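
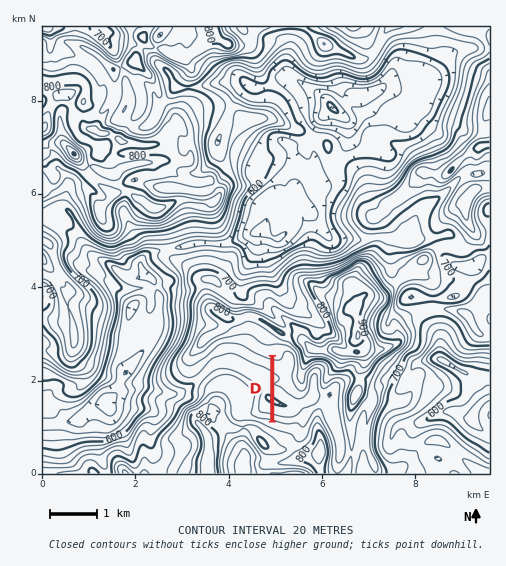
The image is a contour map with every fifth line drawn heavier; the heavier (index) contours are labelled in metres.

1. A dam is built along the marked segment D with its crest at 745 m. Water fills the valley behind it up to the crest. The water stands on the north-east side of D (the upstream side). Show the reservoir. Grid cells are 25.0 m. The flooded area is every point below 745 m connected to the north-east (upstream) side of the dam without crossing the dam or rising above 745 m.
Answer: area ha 180.7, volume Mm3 32.44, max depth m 48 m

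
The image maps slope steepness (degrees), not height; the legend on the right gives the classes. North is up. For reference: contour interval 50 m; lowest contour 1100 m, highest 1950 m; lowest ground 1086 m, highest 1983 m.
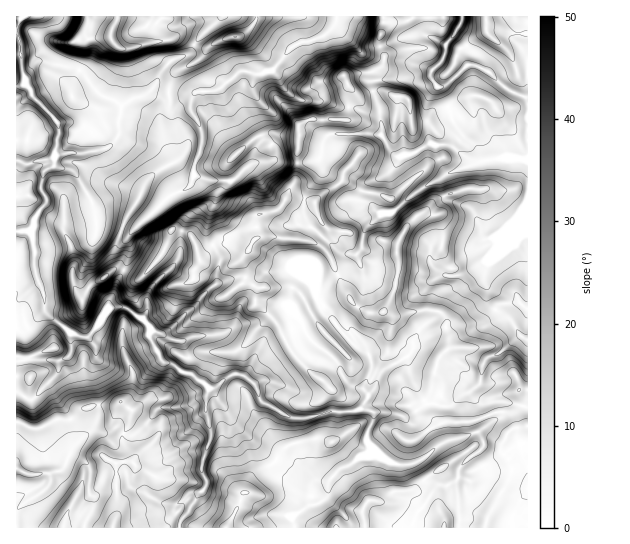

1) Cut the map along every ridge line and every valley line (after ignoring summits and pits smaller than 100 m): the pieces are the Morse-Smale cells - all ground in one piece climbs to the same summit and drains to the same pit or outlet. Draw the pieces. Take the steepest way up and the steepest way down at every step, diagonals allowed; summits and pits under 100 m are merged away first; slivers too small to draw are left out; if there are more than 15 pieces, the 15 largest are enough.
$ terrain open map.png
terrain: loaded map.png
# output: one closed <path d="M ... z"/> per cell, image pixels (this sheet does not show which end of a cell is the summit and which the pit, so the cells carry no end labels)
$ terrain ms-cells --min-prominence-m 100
<path d="M17 36l-1 491 163 1 2-9 26-34-6-19 10-27 0-10-6-18 2-17 2-5-16-14-9-4 4-14-6-16-9-1-22-9-10-14-18-10-15 0 9-26 11-22 1-13-2-7 2-5 38-37 19-8 5-4 3-9 13 4 24 1 16-14 8-4 19-3 9 3 30-2 8-6 2-12 6-8 42-2 10 2 4 5 5-3 3-4 4-22 0-13-14-7-8 0-16 5-9-8-2 30-2 2-33-1-8 2-6 5-1 10-13 0-10-3-13 2-13 8-27 22-21 2-18-7-10 3-12-36 2-8 6-12 0-14-20-1-28 13-4-4-15-5-11-11-6-10-10-7-37-7-12 12-3 0-3-31z"/><path d="M299 275l-7 12-3 11 0 8 10 15-6 5-3 10-33 17-12 24 11 9 3 11 6 7 25 13 15 2 26-8 18 1 18-3 6 4 0 8-6 13 0 7 5 9-22 15-9 3-9 9-4 6 0 11-6 7-13 4-16 10-1 6 3 6 232 1 1-187-8-6-7-12-18-14-8 10-6 4-26 4-6 9-5-21-9-4-3 8-13 11-6 11-1 10-14 12-12 5-7 7-6 15-4 5-5-5 8-21-4-16-13-8-32-34-7-16-1-9z"/><path d="M319 157l-13 6-23 0-6-3-22 3-8 4-16 14-24-1-13-4-3 9-5 4-19 8-38 37-2 5 2 7-1 13-11 22-9 26 15 0 18 10 10 14 22 9 9 1 6 16-4 14 9 4 16 13 6 0 16-13 14 1 12-23 33-17 3-10 6-5-10-15 2-15 6-14 2-2 6 2 10 11 3-7 11 0 9-6 19-8 2-2-2-11 4-5 3-18 17-17-14-11-20-4-11-17-11-9z"/><path d="M462 16l-77 0-2 15-4 8 5 16-1 10-10 7-29 5 4 9 11 10 16-5 8 0 14 7 0 13-4 22-8 6 0 3 14 17-13 16-19 8-4 8 22 5 5 3 8 9 16-15 27-14 3 16 5 5 16 5 8 6 7 14 1 8 5 6 8 0 11-8-8 18-8 9-5 16 5 31 6 4 6-5 18-1 8 5 1-210-17-6-24-21-12-6-8 0-24 22-5 0-5-5-2-9 10-11 4-8 0-8 14-19z"/><path d="M242 375l-11 0-16 13-7 2-3 21 6 18 0 10-10 27 6 19-26 34 0 9 113 0-2-11 17-12 8-1 8-6 3-4 0-11 9-12 4-3 9-3 9-8 7-1 6-6-5-9 1-11 5-9 0-8-2-2-40 0-26 8-15-2-25-13-6-7-3-11z"/><path d="M383 16l-45 0-5 11-6 6-9 6-24 6-21 26-15 4-16-4-27 20-45 2-1 14-6 12-2 8 11 35 11-2 18 7 21-2 27-22 13-8 13-2 10 3 13 0 1-10 6-5 8-2 33 1 2-2 1-31-5-10 29-5 10-7 1-10-5-16 5-13z"/><path d="M221 16l-199 0-6 3 0 16 4 7 3 31 3 0 12-12 37 7 10 7 6 10 11 11 9 3 11 6 13-8 11-2 9-9 12-21 7-6 15-4 10-17z"/><path d="M398 208l-8 5-8 0-17 16-4 20-4 5 2 11-2 2-19 8-9 6-11 0-2 4 0 10 7 16 32 34 10 4 6 9 1 11-8 17 0 4 5 5 4-5 6-15 7-7 12-5 14-12 1-10 6-11 13-11 3-8-9-2-25 7-7 0-10-5 11-21 4-20-2-27 11-18 0-6z"/><path d="M441 179l-27 14-15 14 9 12 0 6-11 18 2 27-4 20-11 20 6 5 11 1 25-7 8 2 3-16 6-8 0-9 2-2 12 0 8-3 21-12 11-12 7-15-1-2-9 7-8 0-5-6-1-8-7-14-8-6-16-5-5-5z"/><path d="M337 16l-80 0-4 9-10 10-5 2-9 0-16 7-6 5-6 10-22 10-7 9-3 15 25 0 21-2 27-20 15 4 16-4 21-26 24-6 9-6 6-6z"/><path d="M527 16l-64 0-8 18-10 12 0 8-4 8-10 11 2 9 5 5 5 0 24-22 8 0 12 6 24 21 16 5z"/><path d="M487 260l-22 13-8 3-12 0-2 2 0 9-6 8-2 15 9 5 5 21 6-9 26-4 14-12-7-9 0-12-4-9z"/><path d="M371 133l-42 2-6 8-3 14 1 9 4 7 11 9 11 17 14 2 0-10-12-8-8-2 3-10 8-6 7-12 25-12-3-6z"/><path d="M255 16l-33 0-23 22-10 17-15 4-7 6-12 21-6 5 20 2 3-15 7-9 22-10 6-10 6-5 16-7 9 0 5-2 13-14z"/><path d="M385 140l-10 7-16 6-7 12-8 6-3 10 21 10 5-8 19-8 10-10 3-7-8-7z"/>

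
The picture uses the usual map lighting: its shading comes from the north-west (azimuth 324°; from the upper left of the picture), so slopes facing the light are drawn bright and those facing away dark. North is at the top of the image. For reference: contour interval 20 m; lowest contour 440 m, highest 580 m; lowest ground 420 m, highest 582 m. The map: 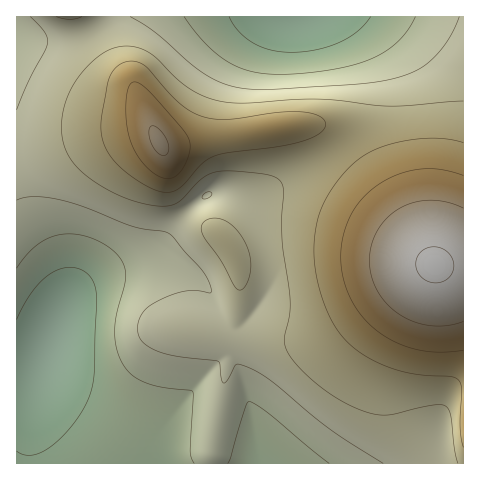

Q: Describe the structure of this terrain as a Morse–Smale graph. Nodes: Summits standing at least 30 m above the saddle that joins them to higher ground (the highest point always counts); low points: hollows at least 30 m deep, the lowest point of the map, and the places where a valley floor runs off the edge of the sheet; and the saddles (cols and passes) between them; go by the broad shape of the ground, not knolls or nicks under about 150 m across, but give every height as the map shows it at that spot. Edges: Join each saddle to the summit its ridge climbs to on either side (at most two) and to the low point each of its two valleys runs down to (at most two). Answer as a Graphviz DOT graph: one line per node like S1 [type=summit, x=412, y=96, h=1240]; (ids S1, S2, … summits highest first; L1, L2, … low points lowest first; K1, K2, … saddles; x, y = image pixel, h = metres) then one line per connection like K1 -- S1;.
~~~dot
graph terrain {
  S1 [type=summit, x=434, y=265, h=582];
  S2 [type=summit, x=159, y=141, h=563];
  L1 [type=low, x=53, y=344, h=420];
  L2 [type=low, x=306, y=19, h=427];
  K1 [type=saddle, x=346, y=141, h=514];
  K2 [type=saddle, x=88, y=34, h=490];
  K1 -- S1;
  K1 -- S2;
  K1 -- L1;
  K1 -- L2;
  K2 -- S2;
  K2 -- L1;
  K2 -- L2;
}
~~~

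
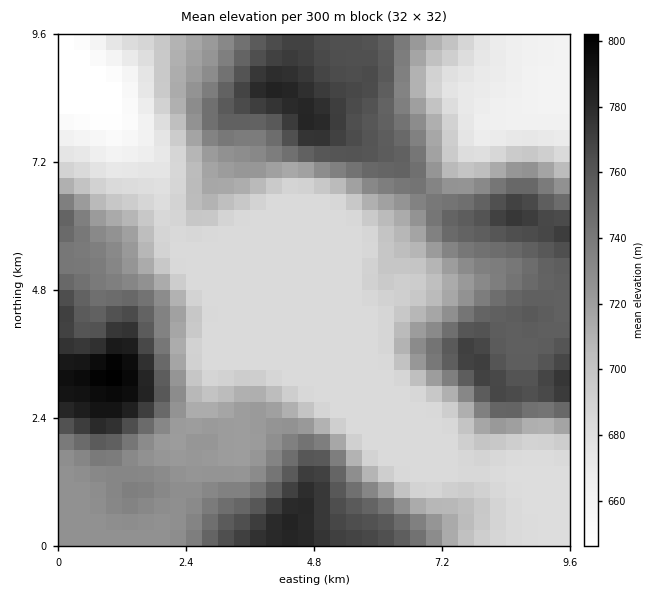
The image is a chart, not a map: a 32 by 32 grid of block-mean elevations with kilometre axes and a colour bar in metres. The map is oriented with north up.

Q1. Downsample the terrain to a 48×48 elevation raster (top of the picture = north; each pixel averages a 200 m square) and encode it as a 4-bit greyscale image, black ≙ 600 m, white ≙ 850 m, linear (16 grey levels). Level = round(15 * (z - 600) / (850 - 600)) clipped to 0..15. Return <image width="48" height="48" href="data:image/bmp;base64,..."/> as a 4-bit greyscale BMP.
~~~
<image width="48" height="48" href="data:image/bmp;base64,Qk32BAAAAAAAAHYAAAAoAAAAMAAAADAAAAABAAQAAAAAAIAEAAATCwAAEwsAABAAAAAAAAAAAAAAABEREQAiIiIAMzMzAERERABVVVUAZmZmAHd3dwCIiIgAmZmZAKqqqgC7u7sAzMzMAN3d3QDu7u4A////AIiIiIiIiImaqru7u7qqqqqZiHZmVVVVVYiIiIiIiImaqqu7u7qqqqqZiHdmVVVVVYiIiIiIiIiZqqu7u6qqqpmYh3dmZVVVVYiIiIiIiIiZmaq7u7qqmZiHd3ZmZVVVVYiIiIiIiIiImZmqu7qpmYd2ZmZmVVVVVYiIiIiIiIiIiImaq7qZiHZlVVVlVVVVVYiIiIiIiHiIiIiZqqqYd2VVVVVVVVVVVYiIiIiIh3d3d3iJqqmHZlVVVVVVVVVVVYiImIiHd3d3d3iJmqmHZVVVVVVVVVVVVYiZmYiHd3d3d3eImZh2VVVVVVVmZlVVVZmqqpmId3d3d3eIiIdlVVVVVVVmdmZmZqq7u6qYh3d3d3d3d2ZVVVVVVVVniId3d7u7u7uph3d3d3d3dlVVVVVVVVZ4mZmIibu8zMu6l3Znd3d2ZVVVVVVVVWd5mqqZqszMzMu6l2ZmZ3ZmVVVVVVVVZneJqqqqq8zMzMy6l2ZVZmZVVVVVVVVWd4maqqqqq8zMzMu6h2VVVVVVVVVVVVVneJmqqpmqqru8zMuph2VVVVVVVVVVVVVniZqqqpmZqru7u7uphmVVVVVVVVVVVVZ4iZqqqZmZqqqqq7qYh2VVVVVVVVVVVVZ4iJqqqZmZmaqaqrqYh2VVVVVVVVVVVVZneImqqZmZmaqZqqqYh2VVVVVVVVVVVVZmd4iZmZmpmaqZmamYh2VVVVVVVVVVVVVmZ3iJmZmZmamZmZmIdlVVVVVVVVVVVVVmZneIiZmZmZmYiIiHZlVVVVVVVVVVVmZWZnd4iJmZmZmIiId2ZVVVVVVVVVVVVmZmZneIiImZmYiIiId2VVVVVVVVVVVVVWZmZ3iIiImZmYiIiHdmVVVVVVVVVVVVVWZmd4iJmZmZqpmIiHdlVVVVVVVVVVVVVWZneImZmZmqqpmIh3dlVVVVVVVVVVVVVWZ3iJmZqqqqqpmId3ZlVWZlVVVVVVVVVmZ3iZmaqqqqqpiHdmZVVWZmZVVVVVVVZnd4iZmZqqqqqYh2ZmVVVWd2ZmVVVVVWZ3eIiIiZmqqpmXdmVVVVVWd3d2ZVVVZneIiJiIiIiZmZiGZVVVVVVWd3d3dmZnd4iZmZiHd3eIiId1VVREREVWd3d4d3eIiZmZmZh2ZmZ3d3ZlVEREREVWd3iIiImZmaqpmZh2VVVmZmVUREM0REVneIiIiZqqqqqpmZh2VURVVVVEQzMzNEVniJmImaq7qqqpmYh2VERERERDMzMzNFVniZmZmau7uqqpmYd2VERERERDMzMzNFZ4iZqqqqu7uqqpmIdlVERERERDMzMzRFZ4iZqqu7u7qqqpmHZlRERERERDMzMzRVZ3iZqru7u6qqqpmHZVRERERERDMzMzRWZ3iJmru7uqqqqqmHZVRERERERDMzMzRWZ3eImqu7uqqqqqmHZVVERERERDMzNERWZ3eImaqqqqqqqqmHZlVURERERDMzRFVWZ3d4iZqqqqqqqpmHdmVVRERERDM0RVVWZ3d4iZqqqqqqqpmId2ZVRERERA=="/>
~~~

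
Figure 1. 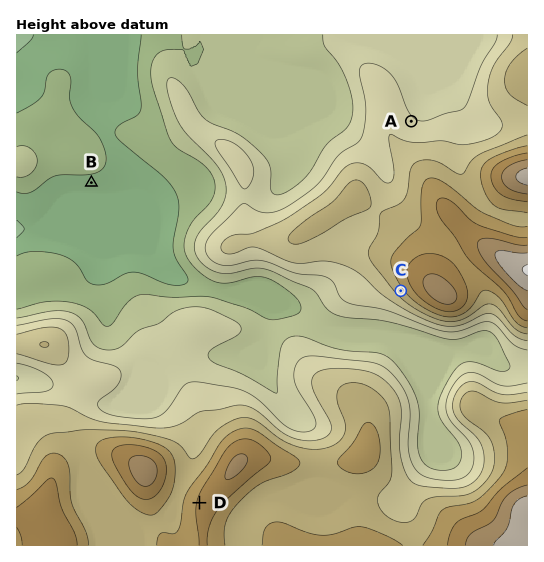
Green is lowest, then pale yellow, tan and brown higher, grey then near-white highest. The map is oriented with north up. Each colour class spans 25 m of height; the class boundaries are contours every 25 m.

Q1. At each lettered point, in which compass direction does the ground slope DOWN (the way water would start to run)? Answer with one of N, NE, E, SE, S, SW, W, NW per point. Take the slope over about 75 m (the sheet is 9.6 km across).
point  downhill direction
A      NE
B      S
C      SW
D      W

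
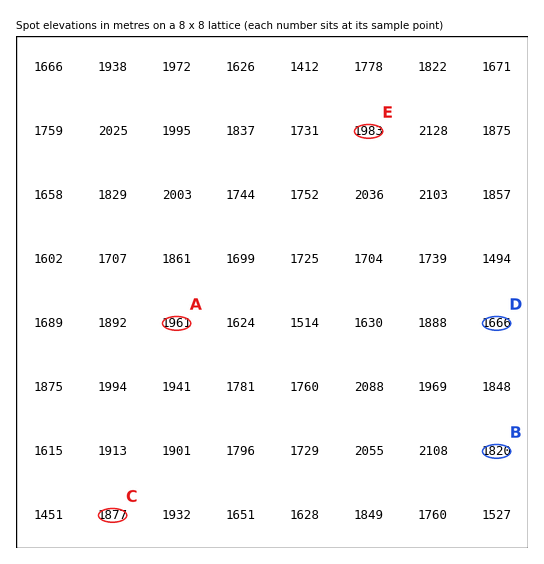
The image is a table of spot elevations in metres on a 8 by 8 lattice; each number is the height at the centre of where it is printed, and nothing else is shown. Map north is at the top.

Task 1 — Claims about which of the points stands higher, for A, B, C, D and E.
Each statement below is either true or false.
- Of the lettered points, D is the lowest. true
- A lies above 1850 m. true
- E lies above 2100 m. false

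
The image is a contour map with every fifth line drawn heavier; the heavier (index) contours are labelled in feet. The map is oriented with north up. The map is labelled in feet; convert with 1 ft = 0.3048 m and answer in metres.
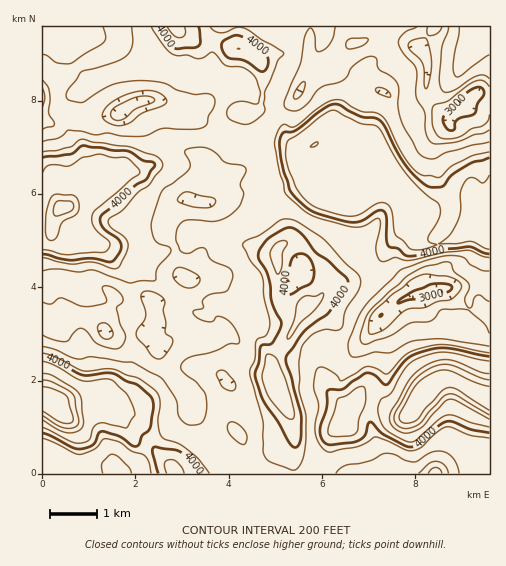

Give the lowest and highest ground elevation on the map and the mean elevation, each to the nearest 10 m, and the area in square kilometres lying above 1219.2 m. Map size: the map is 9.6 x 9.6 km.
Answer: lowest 900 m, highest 1500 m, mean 1150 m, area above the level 26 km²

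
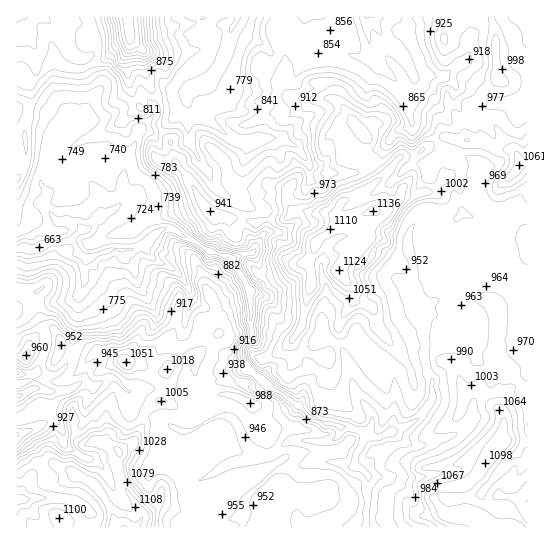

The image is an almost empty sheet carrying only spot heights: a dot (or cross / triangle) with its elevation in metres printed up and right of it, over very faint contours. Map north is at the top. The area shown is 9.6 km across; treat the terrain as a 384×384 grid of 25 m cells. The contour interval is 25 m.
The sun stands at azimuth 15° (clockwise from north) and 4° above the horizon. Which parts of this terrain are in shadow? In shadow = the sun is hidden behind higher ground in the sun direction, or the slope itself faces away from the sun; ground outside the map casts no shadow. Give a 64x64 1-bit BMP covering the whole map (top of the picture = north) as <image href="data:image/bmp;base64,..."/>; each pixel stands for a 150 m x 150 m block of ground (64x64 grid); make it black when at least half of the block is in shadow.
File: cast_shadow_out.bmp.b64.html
<image width="64" height="64" href="data:image/bmp;base64,Qk0+AgAAAAAAAD4AAAAoAAAAQAAAAEAAAAABAAEAAAAAAAACAAATCwAAEwsAAAIAAAAAAAAA////AAAAAAAM4AAAAI//wAHwMAAAAPgBA+AAAAAAOB//5AAAAAAxnP/MAAAAAGPgj4gAAAAAYGCfGAAAAB/4MDh6AABAH88YAP8AAAfYABwB+wADAGAADANgAAf+EHAAwgAAAn+/jgDmAGAcA//DAH4AeDgf/+EwAAB4fD/f4DAADGB4/h/4AMgeACH8P5gA/3/gB/59mAD7/+AH/nkcAPz/oA//+xwA7GwAD+//HAAAIAAs//8QAAAAAHJ//gAACAAAf5/8AAAIAAAH3/wAAAAAAAf/+AAAAAAAB//4AACAAAEP//AAIIgAAw//wAAAEAAHD//AAAABgAYf89gAAAODHD/zvAAAA8f8//5+AAMH5/3/hz4AA/////8PH8AQ/////+MPwBD/5//v4YfiGAfz/+/k//ocD/P/wP4/+BwP+/8D0AH8Hh///gfAAPweM//8MIAAOB6b//xjAAQGHwP/+IAOAgJnA//5wA/hAPED/8HAD/Dx/Bn/g4AfAD/8H/8jDv0YB+Af/wI//BIGAD//wH/4gwAAv/+AZ/gBAAC//8ABPgAAAP//wA/vAAQQ///AAeIAMBz//+AOAAA4HJ//8A4IADkYH//4DgAAPgAMf/wAAAA+IAD/5gAAAH8wAf8AAYAAf/AAvgADAAE8YAA8AAMAAhAABDwPAAAAYAAEeACgAABgAA=="/>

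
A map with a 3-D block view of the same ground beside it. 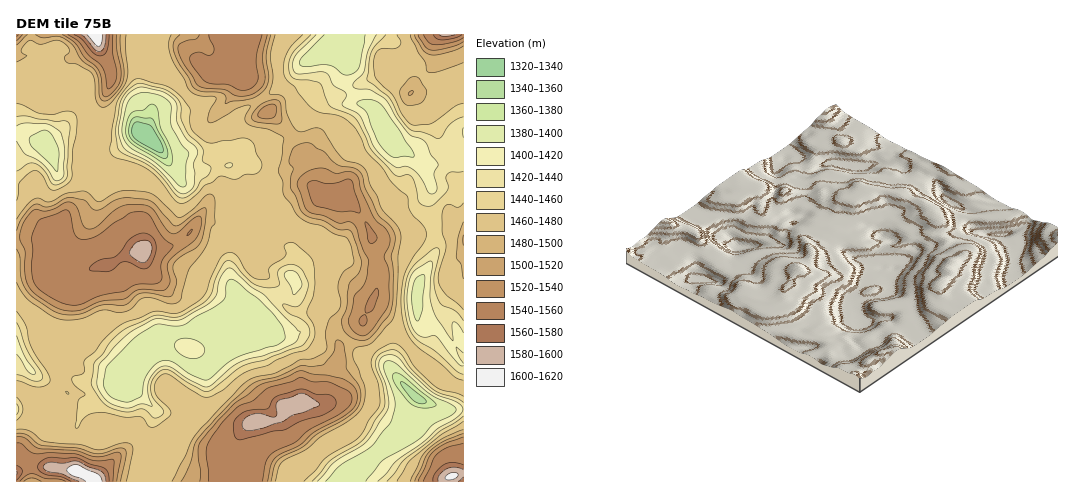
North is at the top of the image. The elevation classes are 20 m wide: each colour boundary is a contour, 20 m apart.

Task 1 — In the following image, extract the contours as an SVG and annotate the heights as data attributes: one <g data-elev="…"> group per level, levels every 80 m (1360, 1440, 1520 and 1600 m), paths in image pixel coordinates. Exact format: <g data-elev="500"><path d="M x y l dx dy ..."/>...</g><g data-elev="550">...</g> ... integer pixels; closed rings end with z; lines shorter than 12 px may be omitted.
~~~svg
<g data-elev="1360"><path d="M419 403l-8-5-9-11-2-5 5 1 21 18-1 2z"/><path d="M164 158l-25-13-8-7-2-9 1-7 3-4 5-1 13 1 2 2 14 29 0 8z"/></g><g data-elev="1440"><path d="M312 481l18-21 33-20 20-31 2-7-2-15-8-22 2-7 5-5 9-3 6 1 5 4 10 15 20 19 8 4 16 5 7 4"/><path d="M153 418l-10-9-17 3-16-4-8-7-10-14-1-5 3-18 9-10 10-15 13-10 26-13 6-1 21 2 24-14 8-8 6-20 6-11 4-3 3 0 4 2 18 20 14 5 8-1 5-2-1-12 1-4 4-2 9-3 9 5 7 15-4 15-4 6-3 2-12-3-2 1 5 8 13 6 7 7 2 8-6 10-39 16-22 6-35 25-5 0-13-7-20-13-4-2-5 1-8 9-2 10 2 8 10 12 1 4-5 4z"/><path d="M463 416l-8 6-15 9-34 27-19 23"/><path d="M463 374l-7-3-22-21-17-10-7-9-3-11-3-23 4-22 8-11 19-16 3 0 2 4-6 26 3 18 4 8 14 7 8 10"/><path d="M17 322l9 26 15 24 2 6-3 3-5 0-18-6"/><path d="M181 198l-6-4-12-16-10-9-10-7-20-8-5-6-2-18 4-28 6-10 11-8 6 0 21 5 14 10 3 7 0 14 5 10 3 5 13 13 1 3-1 10 9 7-2 7-8 5-6 11-8 6z"/><path d="M463 171l-11 1-5 2-1 4 2 7 0 5-14 14-7 2-7-2-2-4-2-13-4-10-4-2-9 1-6-2-22-25-15-30-7-5-19-8-10-23-11-3-12-1-6-4-2-10 2-9 4-7 16-14"/><path d="M227 168l-2-2 1-2 4-1 3 1-3 4z"/><path d="M17 117l10-1 29 6 10-1 3 2 1 5-3 37 0 11-3 6-7 3-4-1-10-14-9-7-6 1-11 7"/><path d="M386 35l-11 11-4 6-4 28 22 17 9 18 9 12 5 4 11 1 16 7 3-3 9-13 12-6"/></g><g data-elev="1520"><path d="M24 481l8-3 10 3"/><path d="M117 481l4-23 0-3-2-2-22 4-22-7-34-1-6-3-10-8-8-1"/><path d="M268 481l3-16 5-8 24-12 14-13 26-14 13-9 3-6 1-7-1-6-5-6-10-6-14-3-14-1-12-3-18 7-25 8-25 18-33 38-2 8 3 21-1 10"/><path d="M463 437l-18 7-12 8-5 6-10 23"/><path d="M361 336l6-1 5-5 14-21 2-5 1-31-5-17 5-11 1-9-5-8-8-6-4-5-12-26-2-12-3-4-7-4-14 2-12-5-10 1-11 6-5 8 9 25 5 5 14 3 14 7 9-1 5 1 4 5 6 21 5 11-2 20-3 7-9 9-6 24 4 10z"/><path d="M71 311l11-1 20-9 22-2 15-9 22 1 5-2 4-7-3-14 1-6 7-7 21-17 5-11 0-10-2-1-4 1-16 15-6 2-7-5-13-20-8-4-16 0-9 2-8 5-14 14-8 3-3 0-3-3-7-18-6-6-5 0-18 9-12-2-3 2-9 11-4 13 0 6 5 11 0 19 2 12 7 10 16 11 11 5z"/><path d="M263 119l7 0 4-2 3-7-1-5-7 0-9 5-2 6z"/><path d="M62 35l13 8 10 15 12 10 4 10 1 16 3 3 4-2 6-6 6-10 0-11-4-21 0-12"/><path d="M199 35l-4 4-14 4-3 4 4 14 14 23 6 3 22 3 11 5 7 1 13-3 6-5 3-4 1-7-2-21 4-21"/><path d="M418 35l7 11 7 4 20-3 11-5"/></g><g data-elev="1600"><path d="M102 481l-4-7-20-9-5 0-6 4 0 2 3 3 16 7"/><path d="M445 479l9 0 3-2 1-3-3-2-4 1-5 3z"/><path d="M87 35l11 11 4-3 0-8"/></g>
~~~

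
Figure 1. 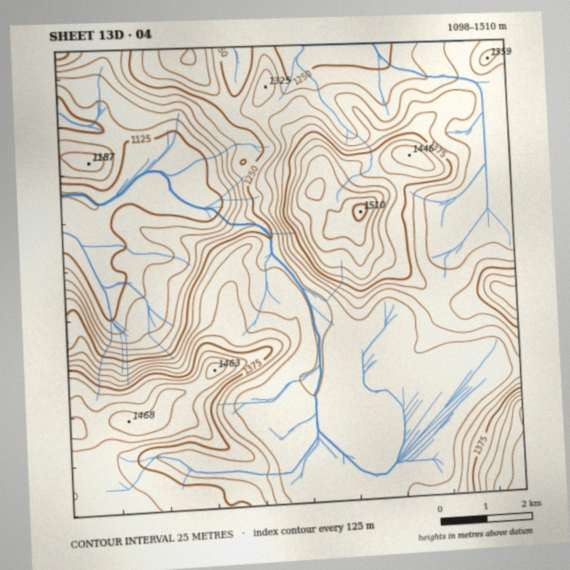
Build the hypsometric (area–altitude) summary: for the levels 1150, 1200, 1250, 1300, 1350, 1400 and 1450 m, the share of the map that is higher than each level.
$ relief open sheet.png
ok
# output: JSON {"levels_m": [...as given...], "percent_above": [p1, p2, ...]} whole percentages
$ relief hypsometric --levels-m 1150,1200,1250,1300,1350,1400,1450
{"levels_m": [1150, 1200, 1250, 1300, 1350, 1400, 1450], "percent_above": [89, 83, 77, 48, 26, 15, 4]}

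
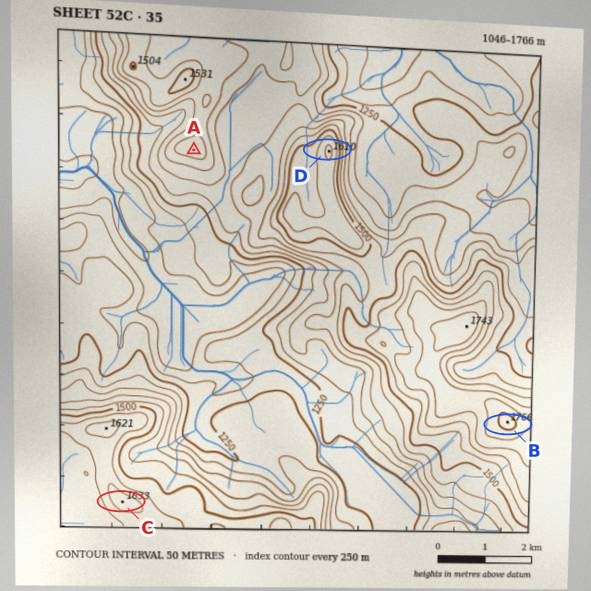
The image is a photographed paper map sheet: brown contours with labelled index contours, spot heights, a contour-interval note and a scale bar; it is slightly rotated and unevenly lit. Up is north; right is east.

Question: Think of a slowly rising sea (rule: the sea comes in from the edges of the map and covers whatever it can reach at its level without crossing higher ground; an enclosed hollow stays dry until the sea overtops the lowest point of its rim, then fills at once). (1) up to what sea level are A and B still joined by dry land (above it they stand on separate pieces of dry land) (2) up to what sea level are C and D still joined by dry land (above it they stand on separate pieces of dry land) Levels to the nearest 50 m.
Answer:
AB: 1350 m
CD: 1250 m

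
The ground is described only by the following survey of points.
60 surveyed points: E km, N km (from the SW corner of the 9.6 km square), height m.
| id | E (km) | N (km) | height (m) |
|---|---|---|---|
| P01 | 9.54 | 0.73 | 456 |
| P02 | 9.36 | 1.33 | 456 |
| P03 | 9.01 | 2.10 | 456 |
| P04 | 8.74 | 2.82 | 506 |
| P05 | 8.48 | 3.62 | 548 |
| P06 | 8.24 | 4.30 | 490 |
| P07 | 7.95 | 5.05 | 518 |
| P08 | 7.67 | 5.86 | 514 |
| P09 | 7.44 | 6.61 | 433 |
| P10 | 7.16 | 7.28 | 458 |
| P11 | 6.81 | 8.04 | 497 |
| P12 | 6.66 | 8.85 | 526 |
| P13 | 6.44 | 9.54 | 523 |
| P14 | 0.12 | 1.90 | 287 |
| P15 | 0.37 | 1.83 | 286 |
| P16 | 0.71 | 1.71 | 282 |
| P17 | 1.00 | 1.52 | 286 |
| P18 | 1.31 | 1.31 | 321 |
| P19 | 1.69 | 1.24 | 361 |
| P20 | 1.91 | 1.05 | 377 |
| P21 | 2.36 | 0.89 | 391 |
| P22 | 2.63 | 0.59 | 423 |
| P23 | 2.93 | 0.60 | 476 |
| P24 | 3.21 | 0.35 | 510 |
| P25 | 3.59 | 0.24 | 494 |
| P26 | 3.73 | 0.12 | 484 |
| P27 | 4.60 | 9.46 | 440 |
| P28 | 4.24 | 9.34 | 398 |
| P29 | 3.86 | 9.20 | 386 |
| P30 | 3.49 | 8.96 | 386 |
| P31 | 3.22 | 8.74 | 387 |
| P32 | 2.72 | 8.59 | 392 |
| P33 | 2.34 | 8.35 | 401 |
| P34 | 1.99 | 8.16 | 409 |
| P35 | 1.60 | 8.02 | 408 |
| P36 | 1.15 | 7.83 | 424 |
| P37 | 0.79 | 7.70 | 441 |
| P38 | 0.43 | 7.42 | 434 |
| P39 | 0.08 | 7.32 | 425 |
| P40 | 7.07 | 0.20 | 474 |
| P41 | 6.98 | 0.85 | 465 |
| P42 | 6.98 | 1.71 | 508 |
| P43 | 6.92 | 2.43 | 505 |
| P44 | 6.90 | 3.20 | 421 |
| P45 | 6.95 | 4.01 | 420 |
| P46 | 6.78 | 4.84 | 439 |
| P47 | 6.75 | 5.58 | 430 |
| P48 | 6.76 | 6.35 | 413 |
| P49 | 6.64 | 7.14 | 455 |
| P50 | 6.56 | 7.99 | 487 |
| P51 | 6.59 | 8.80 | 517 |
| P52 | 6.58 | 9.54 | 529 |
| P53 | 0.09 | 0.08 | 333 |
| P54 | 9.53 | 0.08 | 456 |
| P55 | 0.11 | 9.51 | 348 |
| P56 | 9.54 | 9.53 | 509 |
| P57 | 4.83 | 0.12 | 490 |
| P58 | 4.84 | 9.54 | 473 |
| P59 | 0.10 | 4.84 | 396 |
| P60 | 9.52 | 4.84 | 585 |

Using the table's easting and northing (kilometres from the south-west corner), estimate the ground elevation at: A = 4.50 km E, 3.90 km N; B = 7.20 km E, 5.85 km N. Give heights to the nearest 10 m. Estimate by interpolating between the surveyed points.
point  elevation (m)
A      430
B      440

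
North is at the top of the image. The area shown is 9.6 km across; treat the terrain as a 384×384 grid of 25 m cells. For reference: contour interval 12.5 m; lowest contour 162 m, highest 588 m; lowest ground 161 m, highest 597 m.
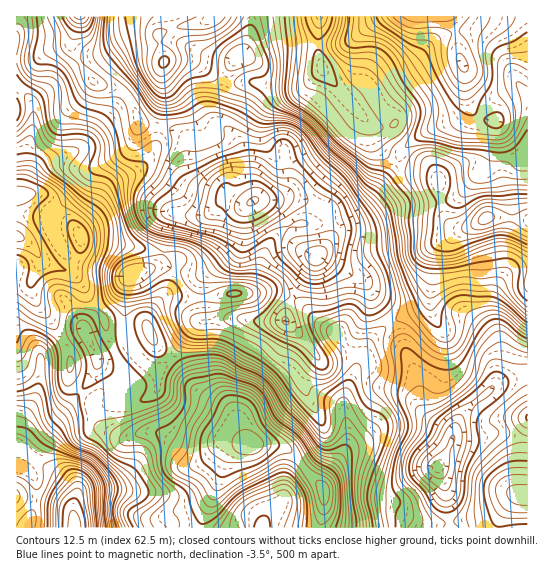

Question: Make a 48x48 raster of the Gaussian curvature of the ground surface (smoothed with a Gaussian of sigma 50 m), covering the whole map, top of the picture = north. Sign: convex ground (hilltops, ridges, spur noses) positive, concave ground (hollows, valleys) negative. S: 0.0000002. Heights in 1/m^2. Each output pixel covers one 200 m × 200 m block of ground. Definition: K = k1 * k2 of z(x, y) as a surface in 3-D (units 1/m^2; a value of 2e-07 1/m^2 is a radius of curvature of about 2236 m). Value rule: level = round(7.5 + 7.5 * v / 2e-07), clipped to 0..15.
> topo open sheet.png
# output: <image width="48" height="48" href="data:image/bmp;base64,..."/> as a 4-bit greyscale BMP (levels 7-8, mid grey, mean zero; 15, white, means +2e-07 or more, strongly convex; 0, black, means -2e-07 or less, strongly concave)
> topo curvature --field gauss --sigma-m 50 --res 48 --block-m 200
<image width="48" height="48" href="data:image/bmp;base64,Qk32BAAAAAAAAHYAAAAoAAAAMAAAADAAAAABAAQAAAAAAIAEAAATCwAAEwsAABAAAAAAAAAAAAAAABEREQAiIiIAMzMzAERERABVVVUAZmZmAHd3dwCIiIgAmZmZAKqqqgC7u7sAzMzMAN3d3QDu7u4A////AIuYicl6qZh4dFV3d3d1NWeHd3h1NXdmeIp4y4a/+Yh3dmaqh3iFimaHiIdlM2d3iIAI6VV4aIdnd6esp47XzXiah6l62VaJmJR2i/wQJ5dXh5hYh7/D/5iJdHlmqniqmGimf/0QV3aIZohmd5xiv1Z3Y1mYd4mqmHhlTvpDV2jth3d3iGMARQR3do39p4eIiHdSB5R5aIeIZ4d4mEIQYgV4d5vJd3d3d4dTDJCOmHVoeJd62jjnxjiIh4iFWGZ3d4hmLvVZl2Z4eZh4qVvX/Eh3iGZ3rXZ5VHd4V5hmeJh3eHd2Q1h260Z3q2Vny3mId3Z4h2Z3d4dneHiIhHd3qGd3umVFp0h1aneFZJiIh4llZ4qs+YiZeah3d4ZohjZ3d3aHo2iId462hmu+6XioSMiXSId4mGeYd5Y451d3iHdd5nd5qFeUJnV3Z3d4iZaZZocny1dniHg4l4dnZTV0vTNol3iHeJZ4d2fZnXl3d2czeImIVneY/TZ5l3h2ZWh3d3v3Omh2h4gQWJd5Z3iFp0eIeId3h3mHdnjQB3dnh6pUmVRoiGcjenaHaJh6yoiJdDRkSviYebh661Z3Zb9Wn8ZnVniIqXechVeJetXVK/iKyVWIIf+HWblnVVeGd1acmHmHQ2BiCqN4h3WIVqdHeIl5dVd2mVZ3eXhrtpIFaDJ2VmjMy0AXeHd6l2eGiodjeohrtppv6nind2j+uXM2Z3Z6l3eHd3hjaodle3WP+4ZGhzN3Z4h4hlaamHVGd3h2eJaGdjNf+odXdmbJNXeN90V4h2RGZnd4qIWHhWhTVkOOyIeqZWiN+3d2Vo3ruXeJuHZ4iOlkRTBux2Znd2mIp3iHZ3vrqGibuJiHevh2EVd3d1d3eER4dXh4mHZ4hTiGV3eHeraISe+kbIaYiGWZdXl4mJd4dU/AJ2eIZ4eYff+1WZWbmXZ3iYh3hXh4dm/0R4iGRnd2a7qHh4Z7y3Vme8hndmhTaFild5u6h4d1R4dnh5hoy1WGaJhmh3d4dUZ4d5iIeKiGNYd4Zqt2iHeXd4hmd3arl5qGeHZZmJZnVYh3douXeKd3d6loQ2eKp5p3iWVmZ3VZl3d3iHd3dXVWVYaKVFjalUZnZ3VlWcp4mHh2eHh2dIyWRpiZeEG6dnhkNWlWecp3iIh3iIhmZP/7esmIdyBmioeLZmh8l4ZniWN4d4h3U7/6WJiIe8epiIeftmFtlnZniiBmaKmIdhZyNneIeddnd3eMlWeIdnd4ZyaGeah3dwSUd3iId6dnZmd4dStmdnl1eX63iHeHZB73iHd4d3d4dmdmdwZZl7yGqayHZ1Npc0q3hneIh3h3eZdXl1uJhoiHV+6XWGNZdoeIqHeIh4h3isp4qI+GZFd3V7/1WHmpi5d4uVWIiHd3mqh4h3t1l2RXV2inhlnNqHd3ZpiJmGZ3mYd4d4d3hUFpd3RHpliId3d0Ast4mGaHZ3Z3d4dpMBGZd7pleZhlZ3d3iHdkeIiHRXd3h1d3WJV4d2d3d5l1Z3eJunZ1eZh3ZneHdw=="/>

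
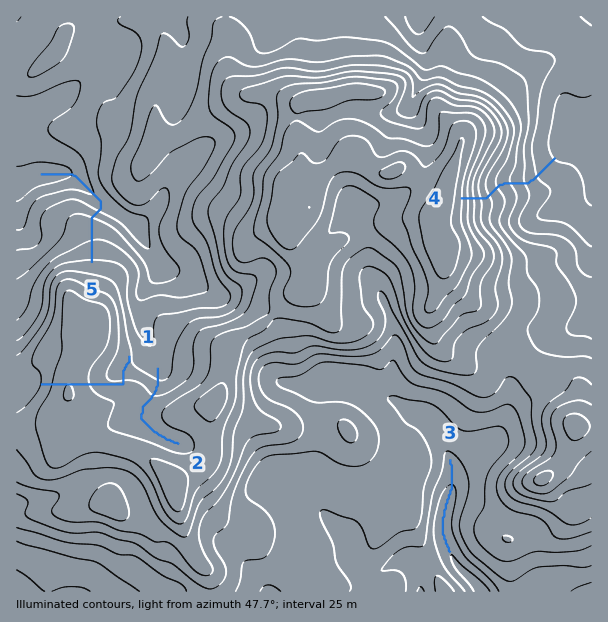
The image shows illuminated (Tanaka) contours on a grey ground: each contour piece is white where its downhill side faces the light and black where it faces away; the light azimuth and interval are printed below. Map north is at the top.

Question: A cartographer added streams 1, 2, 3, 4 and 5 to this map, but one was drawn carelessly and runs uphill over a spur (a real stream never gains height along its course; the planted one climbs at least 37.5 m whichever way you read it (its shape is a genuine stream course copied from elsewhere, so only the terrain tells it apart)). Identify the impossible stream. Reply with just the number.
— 1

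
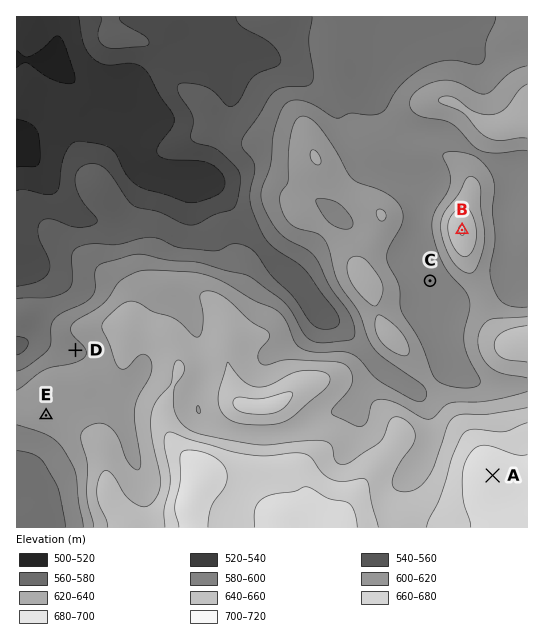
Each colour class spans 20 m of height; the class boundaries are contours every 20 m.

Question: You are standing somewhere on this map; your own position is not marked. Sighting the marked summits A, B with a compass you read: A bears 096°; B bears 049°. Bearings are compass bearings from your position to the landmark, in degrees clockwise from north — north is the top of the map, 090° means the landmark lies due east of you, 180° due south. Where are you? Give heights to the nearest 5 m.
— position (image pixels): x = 214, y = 446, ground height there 680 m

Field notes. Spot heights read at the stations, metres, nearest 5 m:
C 605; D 615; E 635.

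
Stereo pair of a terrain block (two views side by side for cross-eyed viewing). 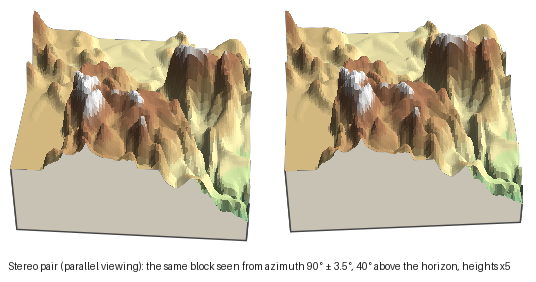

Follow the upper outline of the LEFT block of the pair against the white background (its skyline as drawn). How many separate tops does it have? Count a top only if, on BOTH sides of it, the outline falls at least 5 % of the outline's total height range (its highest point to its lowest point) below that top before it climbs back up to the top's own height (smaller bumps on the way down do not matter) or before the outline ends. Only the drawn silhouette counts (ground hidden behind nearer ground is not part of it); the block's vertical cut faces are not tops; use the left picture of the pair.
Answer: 3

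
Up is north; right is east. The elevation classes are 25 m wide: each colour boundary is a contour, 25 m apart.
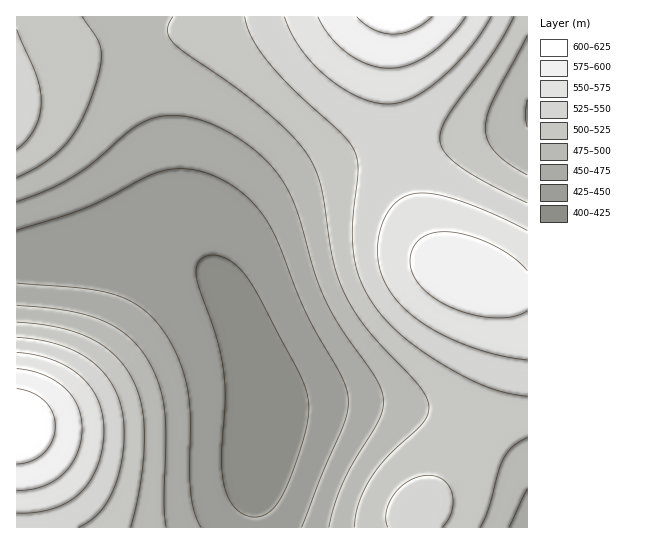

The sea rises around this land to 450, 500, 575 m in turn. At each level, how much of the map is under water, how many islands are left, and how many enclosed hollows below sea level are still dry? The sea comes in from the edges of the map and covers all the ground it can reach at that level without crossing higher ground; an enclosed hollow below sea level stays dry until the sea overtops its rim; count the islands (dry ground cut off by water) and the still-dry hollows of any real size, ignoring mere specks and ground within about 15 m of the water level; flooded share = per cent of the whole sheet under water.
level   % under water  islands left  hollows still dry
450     23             0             0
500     50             0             0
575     93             0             0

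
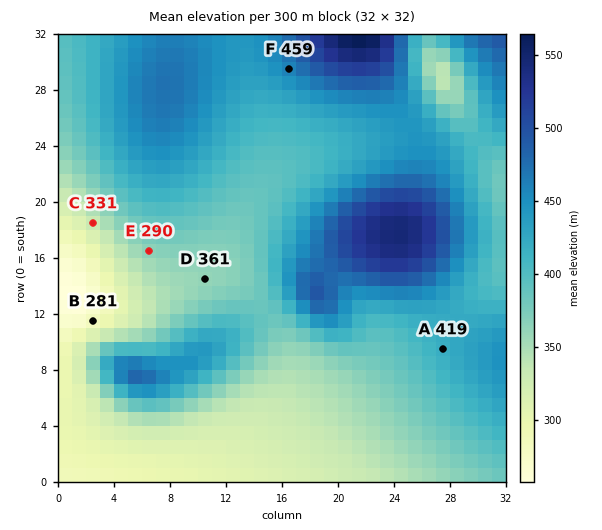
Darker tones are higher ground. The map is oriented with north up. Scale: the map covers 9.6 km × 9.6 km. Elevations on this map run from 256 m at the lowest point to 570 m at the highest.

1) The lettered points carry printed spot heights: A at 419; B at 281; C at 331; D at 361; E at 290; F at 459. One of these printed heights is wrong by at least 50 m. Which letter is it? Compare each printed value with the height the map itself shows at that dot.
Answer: E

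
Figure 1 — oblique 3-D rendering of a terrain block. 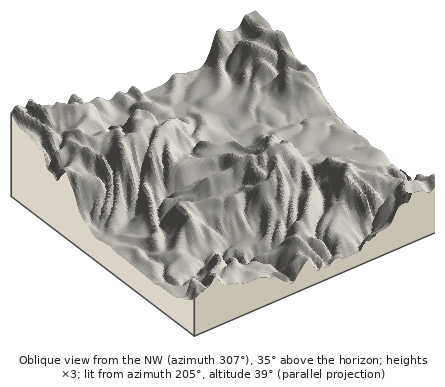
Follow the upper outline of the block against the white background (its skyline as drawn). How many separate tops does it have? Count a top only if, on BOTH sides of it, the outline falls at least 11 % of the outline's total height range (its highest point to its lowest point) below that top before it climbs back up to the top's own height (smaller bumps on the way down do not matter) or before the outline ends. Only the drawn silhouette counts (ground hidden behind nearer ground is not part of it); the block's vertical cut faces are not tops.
1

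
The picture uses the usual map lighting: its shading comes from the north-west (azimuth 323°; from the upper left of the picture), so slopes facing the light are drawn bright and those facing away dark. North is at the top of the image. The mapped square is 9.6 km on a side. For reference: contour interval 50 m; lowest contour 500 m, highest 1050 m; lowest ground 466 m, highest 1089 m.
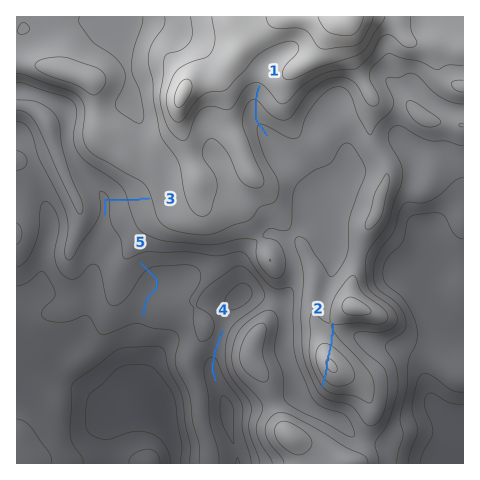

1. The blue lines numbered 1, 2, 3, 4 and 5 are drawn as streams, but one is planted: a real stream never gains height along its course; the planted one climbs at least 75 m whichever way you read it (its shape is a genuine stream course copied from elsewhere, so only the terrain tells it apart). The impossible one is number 2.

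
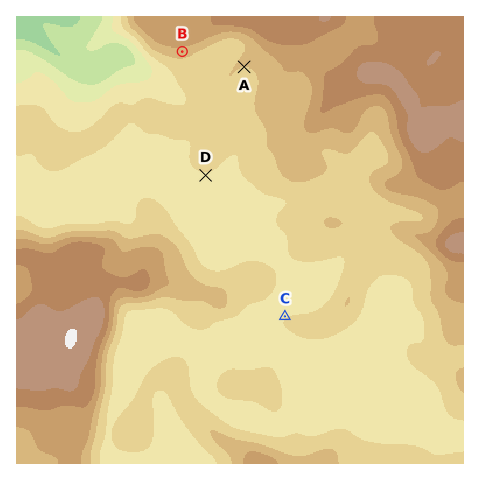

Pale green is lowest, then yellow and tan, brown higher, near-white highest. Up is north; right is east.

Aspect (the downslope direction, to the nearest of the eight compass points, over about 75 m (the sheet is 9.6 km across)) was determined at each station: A S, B S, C NW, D S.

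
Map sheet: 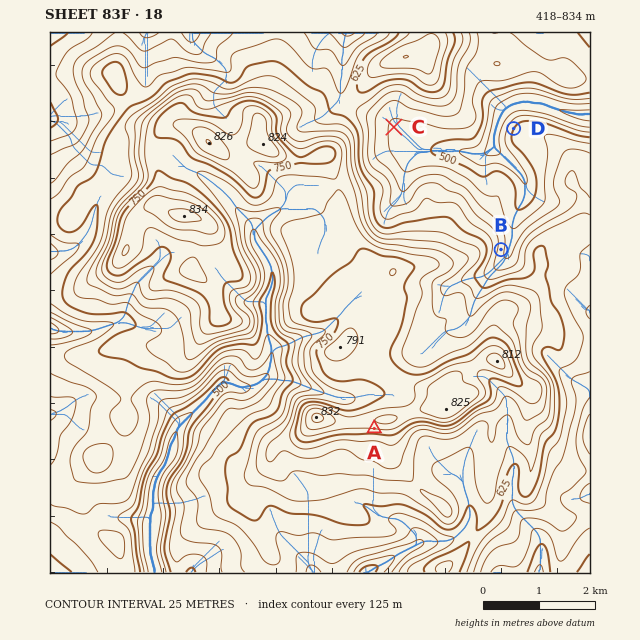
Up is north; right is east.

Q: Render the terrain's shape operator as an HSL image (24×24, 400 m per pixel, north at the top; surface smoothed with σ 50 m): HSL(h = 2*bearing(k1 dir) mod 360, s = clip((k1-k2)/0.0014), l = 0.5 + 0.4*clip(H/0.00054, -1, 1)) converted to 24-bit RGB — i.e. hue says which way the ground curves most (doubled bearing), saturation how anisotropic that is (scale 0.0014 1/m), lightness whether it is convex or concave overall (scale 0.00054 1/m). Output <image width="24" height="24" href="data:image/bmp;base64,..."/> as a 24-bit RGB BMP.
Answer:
<image width="24" height="24" href="data:image/bmp;base64,Qk32BgAAAAAAADYAAAAoAAAAGAAAABgAAAABABgAAAAAAMAGAAATCwAAEwsAAAAAAAAAAAAAdJB/cnl9j5OA2fLEEwAz9PLELWFpappnnXWbpqqNorGCZSpxqb5/zTJsBDYMA5Qhg4Po9Nfx1IqWNTxbn616EyJ02NKFc3+Fh3h/douPk7u07uzKAAMz7s7Dq36mVXNed4BgkLp2gkpnboGWmHdvlmyDo5LMXcndGSoJT2AA+nM7nUicY7F8VyZ1qMpigH9pdIpsc6BwmZQ+5rQUAA4zxc1UrnqPr36vgKycnIVljl5fgWpidqSWhrO6rVdEaCowbEKC1/TYDzV64cCndDCBNJdyh9G6kIHDqI+oknFkiYlg7+7JAAoz5bi2fJBkeZ18pYB5fkpffq6LcnidkYdue1JJlXNqW2CbleTcocdxZSeA19usUhessOqePlZybY4pmWqYuW+ahrqq38GXACkzA4qk5rzLiHGigmStzJWkXpqUhYBfcYyFl3GTgHaaib6bUIZqhGZdS1Z51MGXGSZL9Oe3NEh/i5HGYICHiryyvHaWtI5+2q+bAB4z1s5lp5GDUUWA1rawxy6+w7dPSV41ZnpBcHlDqcZRSzdTg3k4PXJix7+IYSyC1uqRPol2SKxWjmKWh3JjmXRrt7GY0qSgAB0zTNSeuYGGVYumcLKqjx7G+NPiwtP6pqH7wLL29p3vWxNg2ed9D18nWqAtSjmN1p1wYcCNSjZ7RYBBWoFOlpNdubZtjD8+vy9bADMSVttJTXOpjUd5MIyl1P3OhAACSz0ShZYzoS5XsXnrxa3p+9D6PO7vHBhP4u/BQInAjUmslXV/ZnCMc6J+p4F5nEGVxoafx9GTATIZek8OCjsSd1Yagi4BucxwaaeeapGDbcbEW5XW5KTft8toeAE6if/N0PPslRaecz5NmJXPmpLHmoClg2qFhXyqeoG48by9HyZVLp9KFKrXPFquu6vV3rGxZpaOcKhpV35BMU0sPYwt10fP29T3ruKYPSgZkytZeJKiSiQBbW0Gw78hvWbFnlVPeE973oae4YDLauWyAAdvsb8WHHEBh7wWzoSprnqbo6hoWHx/WItWLllQ1NNlyEo/dj6Qe66icH2jaaDGkrq4f6lDU14ijKVJTGlRTX9O3/XRhdnsDAAz7NXavr7jScrKjZ5WcoZuvpWMT4CBb2mvKoCUy4KIxY2fapSleZyPfkpObWO1yIa1s0VIIJyH3aDObFiUXbeL6d5i0lsdACUz2b9ShqFssoiTaXOLkGhunK9eq5piF1Qhfss7JZaZ0KW3w2ONglNanW1gVmOebEu/+9D017iEEWpMqoLJl8Wlm0+n1+/gMABadt0kf6huaodroXKPbJ+1zcDhsX7dsKHh3cQ/B0YeWRga0X5TjXmcfp2UeI0oFUcrYzCN+tvRZ0CjWn83i248ddBSWLQxLgAzmeGceo93a3p4csF8Us3bqmWXl2Z6p296som7353bAx5F5tHOomuOonRfqqTERIOnFUVp+t/RhjeAnKrVqdvp1PTuawlUEoptpL2QlXOIdHGLteiTEyIkg2NNkWVgo4lwX5ddqHZtGi9dX5xaxn2507PRkGqgvHyOD2RhUKfa99T1gsPFr798aBczlxdab9uWNoFrjZR2fpF30dqaWkCEGFBWvpd4cKV+q4WDjkNyQKCEaS9ugXEzp8pHW3qHsXyRZ1+XESQd5vophoFTbC0dTRIfm+7Dz0ReRVoxdH1Je7dLZdRmeVCzJyl+cbd2r4iUnW+Sb128yT66OC1uubqZnLGHb4+jhVKWtop+NSZ51uuUVys8wTV1vfXnpSS+8GmEotz/pIjw2uPxfqtUKDdBdFJeX4I/dXQpaVQbG1UUjxY0ZqyEYat+qanLc2FTQ2NqxoWgMDul5q+zWmDD0fbyimDJdTyQ6PvEIiERHmQoyptc3nyhRzh4c1Zqg1lXll5hsMebBEVut7fdqcDaoufnTXiqdW9Xh4JcVXUyH7hOT4DV89fjOJtMmSvRpLfm5fPYs0/dW2G2OHs+xTkfZVk5akBihWJOdbtjfsWQhSSIAWUFc2EIMxYAMSgCW1mHmmGElbmOZMqMF0o/Z9FA5Z7GLZF/hn4mpUcqjn1ngF94eEmg2VW1xmN1LD1Gw8aOm+GyXEmMrzqCrUeYKTClpcDivMfmXlmkfLDL0svhfXvERVeJT5dIiY45cR4qX6hTmZVvloRvXmN8hWCwNDOl9NT3y7fxl+HDtLNtLjVWgIq7n5rFcY7AfKOjhZiPZnOSYntQiZw/vIhDPj+OssiAUB5khKhwk5FxiIhzm5N8ZoGCYK9lH1p+a4Is1GM10HyP3K3NZoHJQ2uMmJN+YGWWpIWQgIl+"/>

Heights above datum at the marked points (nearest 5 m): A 775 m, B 560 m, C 520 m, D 500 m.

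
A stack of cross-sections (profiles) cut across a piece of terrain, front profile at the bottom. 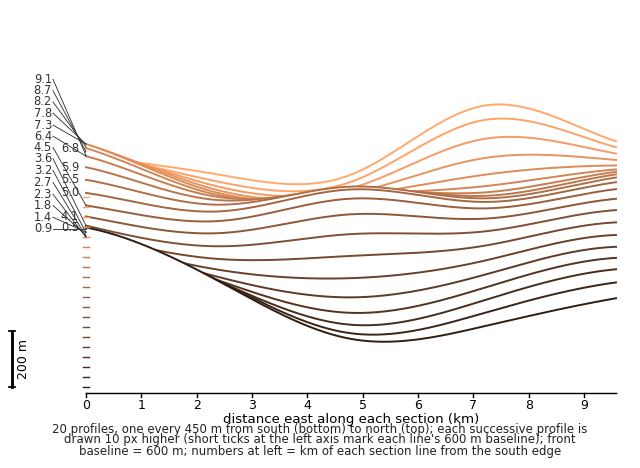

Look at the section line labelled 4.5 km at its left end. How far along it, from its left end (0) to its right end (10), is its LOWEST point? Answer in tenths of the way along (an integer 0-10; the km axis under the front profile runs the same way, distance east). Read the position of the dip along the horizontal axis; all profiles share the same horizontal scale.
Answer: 2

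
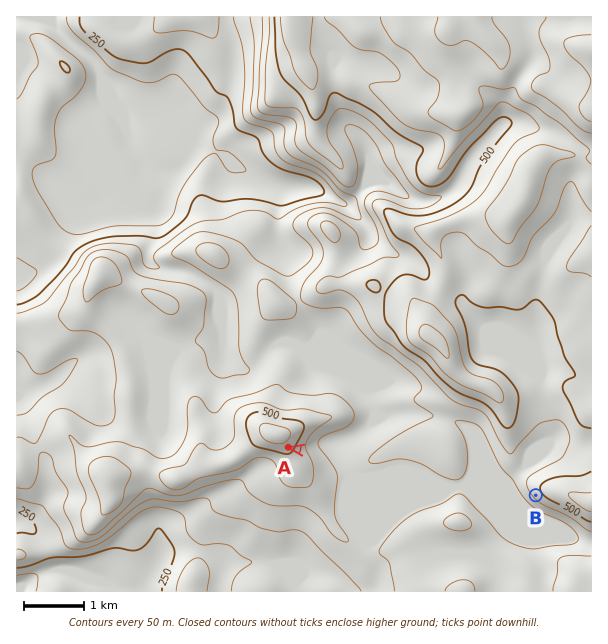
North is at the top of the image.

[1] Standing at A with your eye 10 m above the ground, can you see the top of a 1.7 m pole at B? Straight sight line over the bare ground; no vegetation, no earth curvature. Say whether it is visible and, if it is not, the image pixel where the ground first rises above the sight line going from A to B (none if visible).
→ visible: true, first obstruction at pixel None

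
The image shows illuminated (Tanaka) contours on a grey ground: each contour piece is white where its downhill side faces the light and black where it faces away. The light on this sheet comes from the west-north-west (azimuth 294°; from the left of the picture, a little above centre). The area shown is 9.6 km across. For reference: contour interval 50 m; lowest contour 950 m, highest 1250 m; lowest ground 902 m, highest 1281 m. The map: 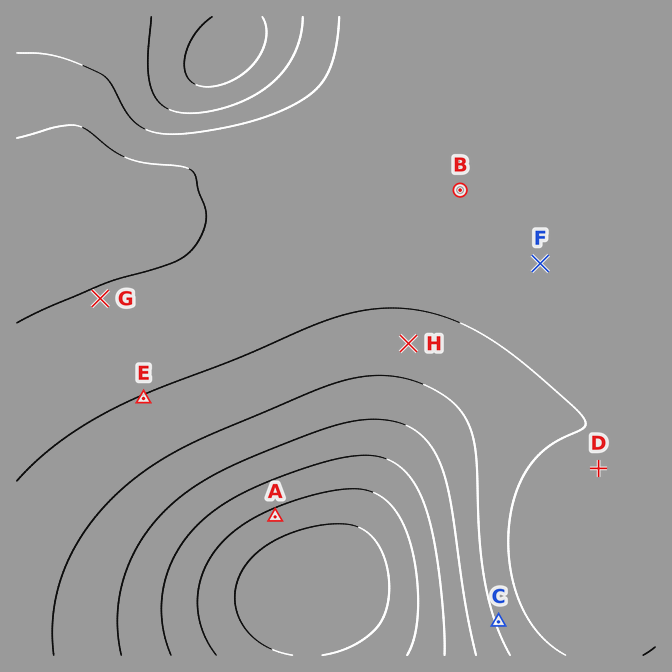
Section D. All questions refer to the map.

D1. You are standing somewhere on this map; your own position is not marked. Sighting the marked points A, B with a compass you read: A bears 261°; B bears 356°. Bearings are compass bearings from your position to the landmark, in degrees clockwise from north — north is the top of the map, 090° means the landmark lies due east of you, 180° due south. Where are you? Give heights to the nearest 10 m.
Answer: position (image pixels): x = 481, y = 484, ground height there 1150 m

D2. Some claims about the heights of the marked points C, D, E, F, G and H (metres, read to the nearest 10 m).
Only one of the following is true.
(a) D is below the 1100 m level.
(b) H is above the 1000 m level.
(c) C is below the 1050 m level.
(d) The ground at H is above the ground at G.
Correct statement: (b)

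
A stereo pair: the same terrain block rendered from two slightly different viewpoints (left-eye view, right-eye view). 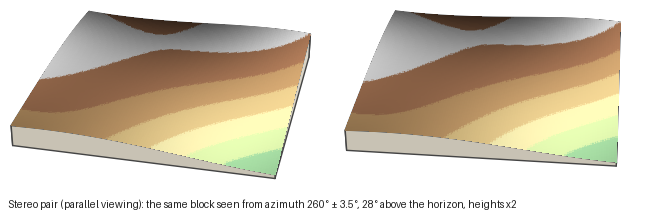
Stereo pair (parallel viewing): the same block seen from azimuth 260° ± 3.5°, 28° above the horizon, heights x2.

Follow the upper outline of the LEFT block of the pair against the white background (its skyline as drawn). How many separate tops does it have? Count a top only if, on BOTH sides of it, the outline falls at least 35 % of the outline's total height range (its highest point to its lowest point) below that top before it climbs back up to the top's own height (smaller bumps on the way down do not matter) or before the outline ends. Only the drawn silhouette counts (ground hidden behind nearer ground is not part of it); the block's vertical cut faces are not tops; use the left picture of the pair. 0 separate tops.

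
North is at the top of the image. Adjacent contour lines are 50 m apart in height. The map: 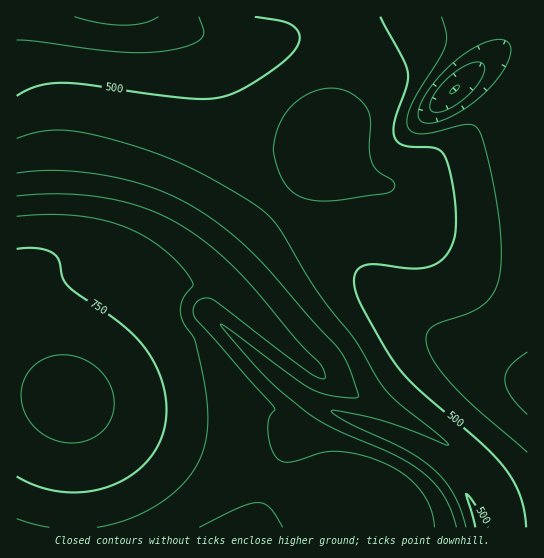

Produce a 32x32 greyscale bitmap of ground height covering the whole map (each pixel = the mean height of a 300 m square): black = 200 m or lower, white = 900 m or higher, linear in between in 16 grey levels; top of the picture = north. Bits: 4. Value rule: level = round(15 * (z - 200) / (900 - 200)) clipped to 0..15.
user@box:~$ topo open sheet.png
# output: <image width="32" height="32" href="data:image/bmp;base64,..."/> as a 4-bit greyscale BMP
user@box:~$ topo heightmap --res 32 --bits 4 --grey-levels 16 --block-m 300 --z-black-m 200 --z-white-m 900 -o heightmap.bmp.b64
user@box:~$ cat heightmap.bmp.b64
<image width="32" height="32" href="data:image/bmp;base64,Qk12AgAAAAAAAHYAAAAoAAAAIAAAACAAAAABAAQAAAAAAAACAAATCwAAEwsAABAAAAAAAAAAAAAAABEREQAiIiIAMzMzAERERABVVVUAZmZmAHd3dwCIiIgAmZmZAKqqqgC7u7sAzMzMAN3d3QDu7u4A////ALu7u7uqqqqaqqq7uqqYd3e7u7u7u6qqqqqqq6qqmHd3zMzMy7u6qqqqqqqqqYd3dszMzMzLu6qqqqqqqph3d3bM3dzMy7uqqqqqqpmHd3dm3d3d3My7qqqqqZmHd3d2Zd3d3dzMu7qqqZiHd4d3ZlXd3d3czLu6qpmIiIh3ZlVU3d3d3My7qqmYiZiHdmVVRN3d3dzMu6qpiZqYd2ZVVUTd3d3My7uqmJqpmHZmVVVEzd3czMu7qZmqmYd2ZVVVVMzMzMy7upmqqZiHZmVVVVXMzMzLu6maqpmId2ZmZVVVzMzMu7u6qqqYh3ZmZmZlVczMy7u7u6qpiHd2ZmZmZlXMzMu7u7qqmYh3dmZ3ZmZVzMy7u7uqqZiHd3d3d3ZmVbu7u7uqqZmIh3d3d3d2ZlW7u7uqqpmIiHd3d3d3dmZVqqqqqZmYiId3iHd3d3ZmVZmZmZmIiId3eIiIh3d2ZVWIiIiIiId3d4iIiHd3dmVViIiIiId3d3eIiIh3d2ZlVYiIh3d3d3d3iIiId2ZmZVV3d3d3d3d3d3iIiHdURVVVd3d3d3d3d3d4iIh3ZDNFVWZ3dmZmZmZnd3d3d2UyNFVmZmZmZmZmZnd3d3dmUzRFZmZmVVZmZmZnd3d3ZlVERVVVVVVVVWZmZnd3dmZVVERVVURERVVmZmd3d3ZmVVVV"/>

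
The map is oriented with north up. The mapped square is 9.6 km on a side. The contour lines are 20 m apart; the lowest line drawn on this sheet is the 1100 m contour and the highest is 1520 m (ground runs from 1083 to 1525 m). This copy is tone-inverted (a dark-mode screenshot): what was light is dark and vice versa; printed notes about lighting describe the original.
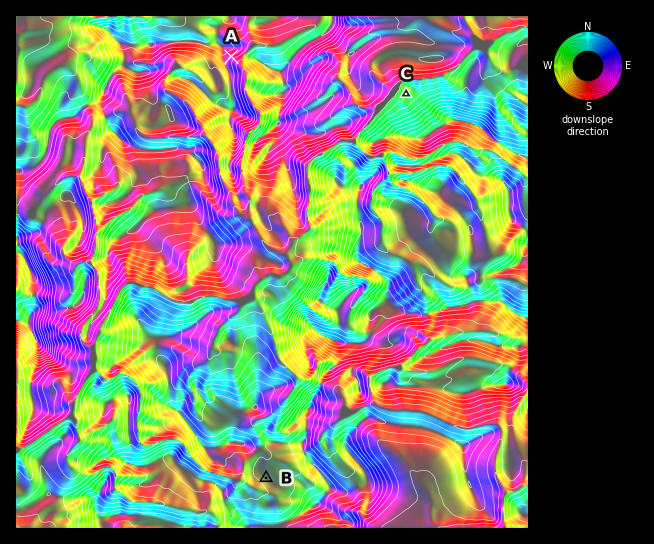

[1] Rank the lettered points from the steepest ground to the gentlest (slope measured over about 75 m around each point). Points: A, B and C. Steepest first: A C B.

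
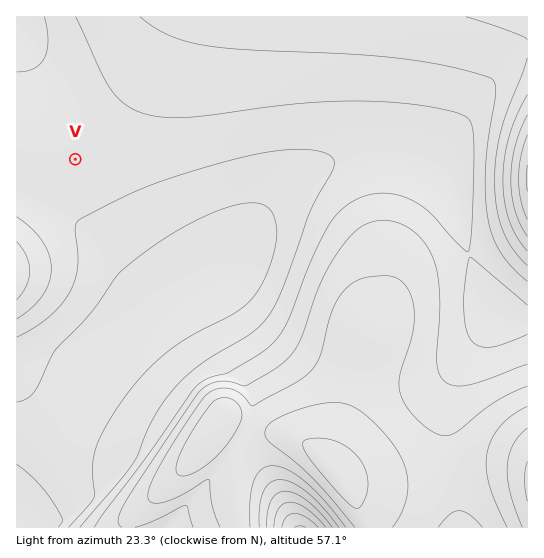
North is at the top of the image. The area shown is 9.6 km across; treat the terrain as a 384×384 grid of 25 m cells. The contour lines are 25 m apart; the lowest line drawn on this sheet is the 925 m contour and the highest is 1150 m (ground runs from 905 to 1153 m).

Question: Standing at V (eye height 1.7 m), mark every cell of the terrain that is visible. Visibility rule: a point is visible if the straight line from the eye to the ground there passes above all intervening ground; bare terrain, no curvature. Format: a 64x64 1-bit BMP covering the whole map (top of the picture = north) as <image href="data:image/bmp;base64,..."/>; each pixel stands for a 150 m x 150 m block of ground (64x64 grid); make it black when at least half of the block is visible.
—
<image width="64" height="64" href="data:image/bmp;base64,Qk0+AgAAAAAAAD4AAAAoAAAAQAAAAEAAAAABAAEAAAAAAAACAAATCwAAEwsAAAIAAAAAAAAA////AAAAAAAB8AAAAAAAAAD8AAAAAAAAAP4AAAAAAAEAfwAAAAAAAQB/gAAAAAABAP/AAAAAAAMA/+AAAAAAAwD/8AAAAAABAP/4AAAAAAEA//wABgAAAQB//gAfAAAAAH//AP+AAAAAf/+B/4AAAAB//4P/gAAAAH//w//AAAAAP//3/4AAAAA/////gAAAAD////+AAAAAH////4AAAAAf////gAAAAA////+AAAAAD////8AAAAAD////wAAAAAD////AAAAAAD///+AAAAAAD///4AAAAAAD///wAAAAAAD///AAAAAAAD//+AAAAAAAD//4AAAAAAAH//gAAPAAAAP/+AAA/4AAAf/4AAD/wAAB//gAAf+AAAD//AAD/4AAAP/8AAf/AAAAf/wAD/8AAAB//AAf/gAAAH/8AB/8AAAAP/4AP/gAAAA//gB//gAAAB/+AH9/gAAAH/4A/3/AAAAP/gD///gAAA/+AP///wAAB/4B////4AAH/wP////4AAP///////4AA////wH//4AH////AP//+H////8A/////////wD/////////AP////////8A/////////wD/////////AP////////8A/////////wD/////////AP////////8B/////////wH/////////Af////////8D/+B//////w=="/>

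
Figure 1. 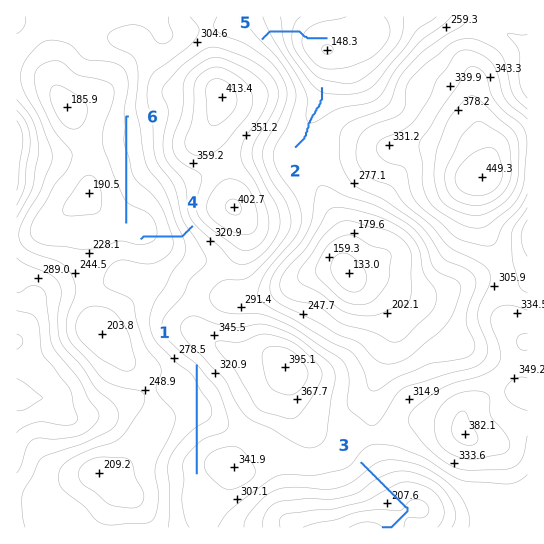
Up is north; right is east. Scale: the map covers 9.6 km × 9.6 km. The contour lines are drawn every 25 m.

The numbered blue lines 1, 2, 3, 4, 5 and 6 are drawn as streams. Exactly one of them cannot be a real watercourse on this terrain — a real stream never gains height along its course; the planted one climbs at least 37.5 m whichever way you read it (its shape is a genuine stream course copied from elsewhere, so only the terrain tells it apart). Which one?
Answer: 1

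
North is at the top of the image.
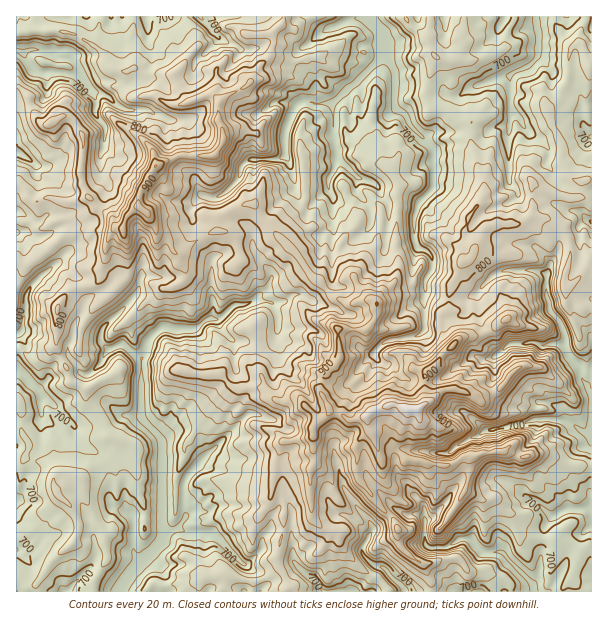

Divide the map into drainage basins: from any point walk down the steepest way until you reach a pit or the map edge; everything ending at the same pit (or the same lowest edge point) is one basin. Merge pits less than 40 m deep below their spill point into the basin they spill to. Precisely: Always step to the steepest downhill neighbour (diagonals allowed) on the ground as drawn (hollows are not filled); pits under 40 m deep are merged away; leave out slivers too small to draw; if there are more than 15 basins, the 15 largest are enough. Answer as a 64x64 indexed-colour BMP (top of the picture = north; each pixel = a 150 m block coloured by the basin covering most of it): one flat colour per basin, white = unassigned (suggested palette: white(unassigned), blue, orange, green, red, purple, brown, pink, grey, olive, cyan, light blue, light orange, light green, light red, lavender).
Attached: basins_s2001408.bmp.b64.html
<image width="64" height="64" href="data:image/bmp;base64,Qk12CAAAAAAAAHYAAAAoAAAAQAAAAEAAAAABAAQAAAAAAAAIAAATCwAAEwsAABAAAAAAAAAA////ALR3HwAOf/8ALKAsACgn1gC9Z5QAS1aMAMJ34wB/f38AIr28AM++FwDox64AeLv/AIrfmACWmP8A1bDFAN0AAAABEREREREREREREbu7u7u7uIiId3d3d3d3d3d33dAAAAERERERERERERERu7u7u7uIiIh3d3d3d3d3d3fd0AAAARERERERERERERu7u7u7iIiIiHd3d3d3d3d3d93dAAAAERERERERERERG7u7u7iIiIiHd3d3d3d3d3d33d3QAAAREREREREREREbu7u7uIiIh3d3d3d3d3d3d3fd3d0AABERERERERERERu7u7uIiIiHd3d3d3d3d3d3md3d3dAAEREREREREREREbu7uIiIiId3d3d3d3eZmZmZ3d3d0AERERERERERERERu7uIiIiIMzM3d3d3eZmZmZnd3d3QARERERERERERERG7uIiIiIMzMzN3d3d5mZmZmd3d3QAREREREREREREREbu4iIiIgzMzMzd3d5mZmZmZ3d3QABERERERERERERERu7iIiIgzMzMzN3mZmZmZmZnd3QABERERERERERERERu7uIiIgzMzMzMzmZmZmZmZmd3doAERERERERERERERG7u4iIgzMzMzMzOZmZmZmZmZ3d2qqhEREREREREREREbu7iIiDMzMzMzM5mZmZmZmZndqqqqqhERERERERERERu7uIiIMzMzMzMzmZmZmZmTM9qqqqqqoRERERERERERG7u4iIgzMzMzMzMzOZMzMzMz2qqqqqqhERERERERERERu7iIiDMzMzMzMzMzMzMzMzPaqqqqqhERERERERERERERGIiIgzMzMzMzMzMzMzMzMxqqqqqqEREREREREREREREYiIiDMzMzMzMzMzMzMzMzGqqqqqERERERERERERERERGIIiMzMzMzMzMzMzMzMzOqqqqqERERERERERERERERERIiIiMyIzMzMzMzMzMzM6qqqqoRERERERERERERERERIiIiIiIiMzMzMzMzMzMzqqqqqhEREREREREREREREREiIiIiIiIzMzMzMzMzMzOqqqoRERERERERERERERERESIiIiIiIjMzMzMzMzMzM6qqqhEREREREREREREREREREiIiIiIiMzMzMzMzMzMzqqqhERERERERERERERERERERIiIiIiIjMzMzMzMzMzOsyqEREREREREREREREREREREiIiIiIiIzMzMzMzMzM8zMERERERERERERERERERERESIiIiIiIjMzMzMzMzMzzMzBERERERERERERERERERERIiIiIiIiMzMzMzMzMzPMzMEREREREREREREREREREREREiIiIiMzMzMzMzMzM8zMwRERERERERERERERERERERERIiIiIzMzMzMzMzMzzMzBEREREREREREREREREREREREiIiIiMzMzMzMzMzHMzMEREREREREREREREREREREiIiIiIiIzMzMzMzMzEczMzBEREREREREREREREREREiIiIiIiIjMzMzMzMzERzMzMzMEREREREREREREREREiIiIiIiIiIzMzMzMzMBEczMzMwREREREREREREREREiIiIiIiIiIjMzMzMzMwARzMzMzMEREREREREREREREiIiIiIiIiIiIzMzMzMzAA//zMzMwREREREREREREREiIiIiIiIiIiIiMzMzMzMwD//8zMzBERERIhEREREREiIiIiIiIiIiIiIzMzMzMzAP///MzMERERIiIhEREREiIiIiIiIiIiIiJEMzMzMzAA///////1ERIiIiIREREiIiIiIiIiIiIiIkQzMzMzMAD///////UREiIiIhEREiIiIiIiIiIiIiIiREREQwAAAP/////1VVEiIiIiIhESIiIiIiIiIiIiIiIkRERAAAAA/+/+71VVVSIiIiIiIiIiIiIiIiIiIiIiIiJEREAAAAD+7u7uVVVVIiIiIiIiIiIiIiIiIiIiIiIiIkREQAREQO7u7uVVVVUiIiIiIiIiIiIiIiIiIiIiIiIiRERERERA7u7u5VVVVVIiIiIiIiIiIiIiIiIiIiIiIiJEREREQADu7u7lVVVVVSIiIiIiIiIiIiIiIiIiIiIiJERERERAAO7u7uVVVVVVVSIiIiIiIiIiIiIiIiIiIiIkREREREAA7u7u5VVVVVVVVVVSIiIiIiIiIiIiIiIiIiREREREQADu7u7lVVVVVVVVVVIiIiIiIiIiIiIiIiIiJEREREQAAO7u7uVVVVVVVVVVUiIiIiIiIiIiIiIiIiIkRERERAAA7lVeVVVVVVVVVVVSIiIiIiIiIiIiIiIiJERERERAAADuVVVVVVVVVVVVVSIiIiIiIiIiIiIiIiJEREREREAAAO5VVVVVVVVVVVVVUiIiIiIiIiIiIiIiRERERERERAAA5VVVVVVVVVVVZmZmIiIiIiIiIiIiIiJEREREREREQABVVVVVVVVVVVVmZmZmIiIiIiIiIiIiIkRERERERERAAFVVVVVVVVVmVmZmZmZiIiIiIiIiIiIiREREREREREAAVVVVVVVmZmZmZmZmZmIiIiIiIiIiIiJEREREREREQABVVVVVVWZmZmZmZmZmZiIiIiIiIiIiIiIkRERERERABFVVVVVWZmZmZmZmZmZmIiIiIiIiIiIiIiJEREREREQEVVVVVmZmZmZmZmZmZmZiIiIiIiIiIiIiJERERERERERmZmZmZmZmZmZmZmZmZmIiIiIiIiIiIiIiRERERERERGZmZmZmZmZmZmZmZmZmZiIiIiIiIiIiIiJERERERERE"/>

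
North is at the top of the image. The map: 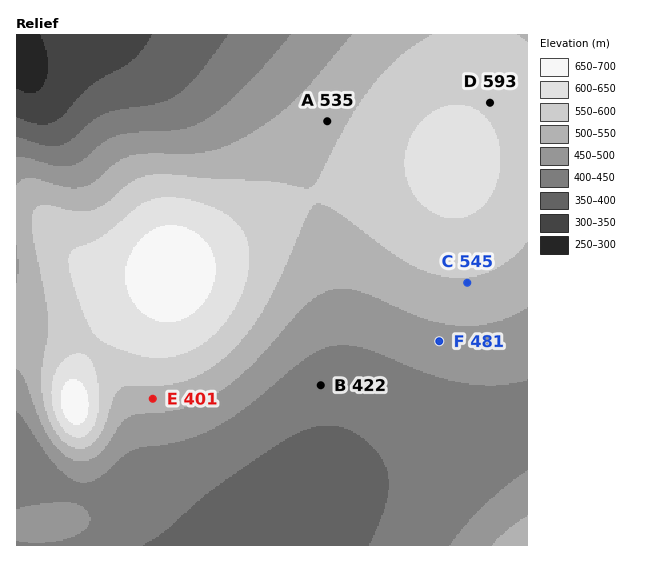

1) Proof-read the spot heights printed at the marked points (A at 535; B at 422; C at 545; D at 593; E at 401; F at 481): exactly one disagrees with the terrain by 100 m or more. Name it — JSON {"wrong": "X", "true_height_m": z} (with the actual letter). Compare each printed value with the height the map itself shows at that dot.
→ {"wrong": "E", "true_height_m": 526}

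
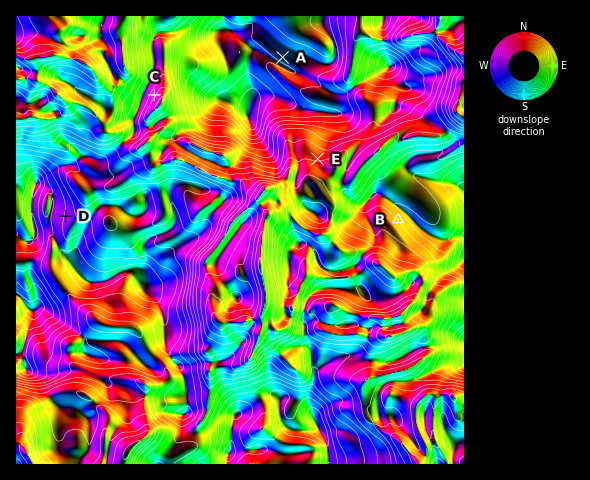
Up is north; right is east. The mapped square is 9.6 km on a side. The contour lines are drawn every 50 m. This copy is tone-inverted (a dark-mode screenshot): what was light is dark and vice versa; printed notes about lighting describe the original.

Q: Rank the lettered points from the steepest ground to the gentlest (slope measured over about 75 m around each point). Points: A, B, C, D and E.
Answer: C B D E A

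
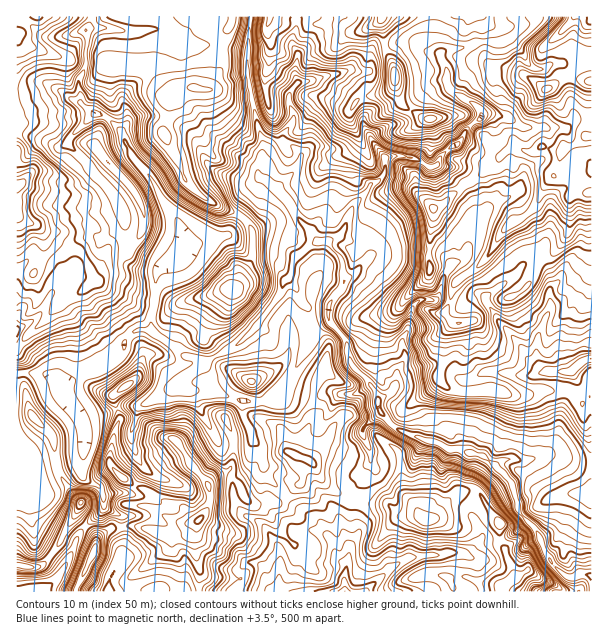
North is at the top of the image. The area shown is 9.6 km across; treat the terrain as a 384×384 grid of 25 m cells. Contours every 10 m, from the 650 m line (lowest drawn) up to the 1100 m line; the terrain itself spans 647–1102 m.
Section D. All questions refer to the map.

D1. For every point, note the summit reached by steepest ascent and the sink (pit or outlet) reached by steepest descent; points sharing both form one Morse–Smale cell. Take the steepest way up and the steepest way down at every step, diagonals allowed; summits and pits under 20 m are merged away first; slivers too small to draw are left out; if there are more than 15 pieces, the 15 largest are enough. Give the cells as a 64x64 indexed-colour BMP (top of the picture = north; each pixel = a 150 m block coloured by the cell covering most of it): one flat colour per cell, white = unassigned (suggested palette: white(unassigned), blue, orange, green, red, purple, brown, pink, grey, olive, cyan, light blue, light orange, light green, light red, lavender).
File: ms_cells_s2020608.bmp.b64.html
<image width="64" height="64" href="data:image/bmp;base64,Qk12CAAAAAAAAHYAAAAoAAAAQAAAAEAAAAABAAQAAAAAAAAIAAATCwAAEwsAABAAAAAAAAAA////ALR3HwAOf/8ALKAsACgn1gC9Z5QAS1aMAMJ34wB/f38AIr28AM++FwDox64AeLv/AIrfmACWmP8A1bDFAAAAAAAAAAAAAAAAAAAAAAAAAAd3d3d3dwAAAAAAAAARAAAAAAAAAAAAAAAAAAAAAAAAB3d3d3d3cAAAAAAAABEAAAAAAAAAAAAAAAAAAAAAAAAHd3d3d3dwAAAAAAAREQAAAAAAAAAAAAAAAAAAAAAAAAd3d3d3d3AAAAAAARERAAAAAAAAAAAAAAAAAAAAAAAAB3d3d3d3dwAAAAABEREAAAAAAAAAAAAAAAAAAAAAAAAHd3d3d3d3cAAAABEREQAAAAAAAAAAVVAAAAAAAAAAAAB3d3d3d3d3d5AAERERAAAAAAAAVVVVVQAAAAAAAAAAAHd3d3d3d3d3mZEREREAAAAAAAVVVVVVUAAAAAAAAAAAd3d3eZd3d3mZEREREQAAAAAAVVVVVVVQAAAAAAAAAAB3d5mZl3d3mZkRERERAAAAAABVVVVVVVUAAAAAAAAAiJmZmZmZd3eZmREREREAAAAABVVVVVVVUAAAAAiAAAiImZmZmZmZmZmREREREQAAAABVVVVVVVVVAAAAiIgAiIiJmZmZmZmZmZERERERAAAABVVVVVVVVVVVVQCIiAiIiIiZmZmZmZmZEREREREAAAAFVVVVVVVVVVVVAIiICIiIiJmZmZmZmZEREREREQAAAABVVVVVVVVVVVUIiIiIiIiJmZmZmZkRERERERERAAAAAFVVVVVVVVVQAAiIiIiIiImZmZmREREREREREREAAAAAVVVVVVVVVQAAiIiIiIiIiZmZEREREREREREREQAAAAVVVVVVVVVQAACIiIiIiIiJmRERERERERERERERAAAAD/VVVVVVVVAACIiIiIiIiIiREREREREREREREREAAAD///9VVVVVAAAIiIiIiIiIiBEREREREREREREREQAAD//////1VVUAAN3diIiIiIiIERERERERERERERERAAAP///////1XQ3d3d3dgAAAAAgRERERFEREREREREQAAAP////////d3d3d3d0AAAAAARERERRERERERERERDMzMzM////////d3d3d3dAAAAARERERFEREREREREREMzMzMzM///////3d3d3d0AAAAREREREUREREREREREQzMzMzMzP///8AAA3d3d3dAAABERERERFERERERERERDMzMzMzM///9gAABm3d3d0AAAEREREREUREREREREREMzMzMzMzP/9mYAZmZt3d3dAAERERERERREREREREREQzMzMzMzMzNmZmZmZmbd3d0AERERERERFERERERERERDMzMzMzMzM2ZmZmZmZt3d3QAREREREREUREREREREREMzMzMzMzMzZmZmZmZmbd3QARERERERERREREREREREQzMzMzMzMzNmZmZmZmZm3dERERERERERFERERERERERDMzMzMzMzMzZmZmZmZmbdERERERERERERREREREREREMzMzMzMzMzNmZmZmZmZmERERERERERERFEREREREREQzMzMzMzMzM2ZmZmZmZmZhERERERERERERRERERERERDMzMzMzMzzMxmZmZmZmZmERERERERERERERREREREREMzMzMzMzzMzMZmZmZmZmYREREREREREaqhEUREREREQzMzMzMzPMzMzGZmZmZmZmYRERGqqqqqqqERRERERERDMzMzMzM8zMzCIiJmZmZmZhEaqqqqqqqqoREUREREREMzMzMzMzzMzMIiIiZmZmZhERGqqqqqqqqhERFEREREQzMzMzMzPMzMwiIiImZmZhEREaqqqqqqqqoRERRERERDMzMzMzM8zMwiIiIiJmZmERERqqqqqqqqqhEREUREREMzMzMzM8zMwiIiIiIiZmEREREaqqqqqqqqERERFEREQzMzMzMzzMzCIiIiIiJmERERERGqqqqqqqEREREUREQTMzMzMzzMzCIiIiIiIm7hERERERqqqqqqERERERFEQRMzMzMzzMzMIiIiIiIi7u4REREREaqqqqEREREREREREzMzMzzMzMIiIiIiIiLu7hERERERqqqgERERERERERETMzMzzMzMIiIiIiIiIu7u4REREREAAAARERERERERERMzMzzMzMIiIiIiIiIiLu4REREREAAAAAAREREREREREzMzPMzMwiIiIiIiIiLu4REREREAAAAAAAERERERERETMzMzzMwiIiIiIiIiIu7hEREREQAAAAAAARERERERERMzMzM8wiIiIiIiIiIi7u4RERERAAAAAAAAEREREREREzMzMzIiIiIiIiIiIi7u7hEREREAAAAAAAABERERERETMzMzIiIiIiIiIiIiLu7hEREREQAAAAAAARERERERERMzMwAiIiIiIiIiIiIu7u4REREQAAAAAAAREREREREREAAAACIiIiIiIiIiIi7u7hEREQAAAAAAAREREREREREQAAAAIiIiIiIiIiIiLu7uu7sQAAAAAAABERERERERERAAAAACIiIiIiIiIiIu7u67u7u7AAAAAAEREREREREREAAAAAIiIiIiIiIiIi7u7ru7u7sAAAAAEREREREREREQAAAAAiIiIiIiIiIiLu7uu7u7u7AAALu7sRERERERERAAAAACIiIiIiIiIiIu7u67u7u7u7u7u7u7u7sREREREAAAAAIiIiIiIiIiIi7u7ru7u7u7u7u7u7u7u7EREREQAAAAAiIiIiIiIiIiLu7uu7u7u7u7u7u7u7u7sRERER"/>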